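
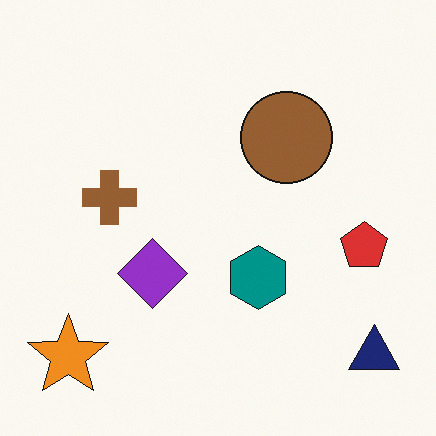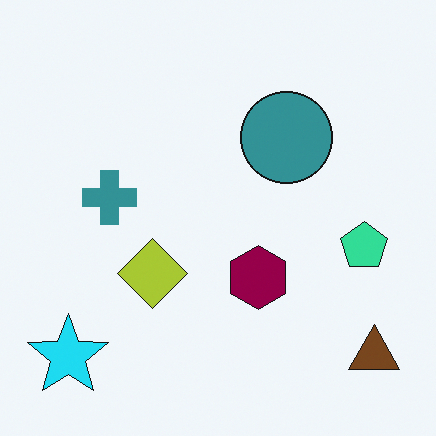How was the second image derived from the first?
The second image is the first hue-shifted noticeably.

Every shape's color has rotated by the same amount around the hue wheel — a uniform hue shift.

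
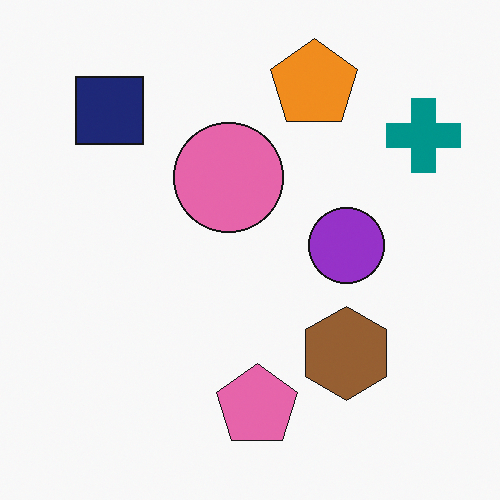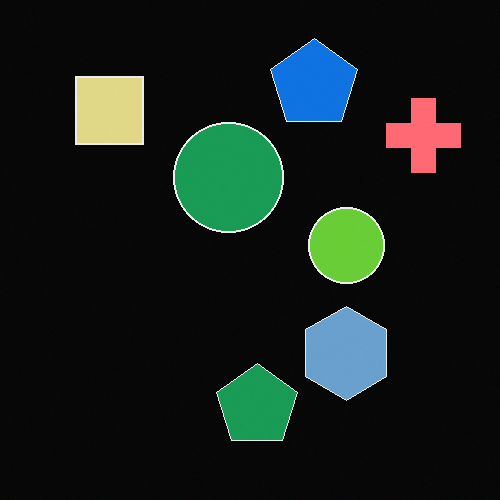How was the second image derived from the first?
The transformation is: color-inverted (negative).

The light background has become dark and every shape's color is its complement — a photographic negative.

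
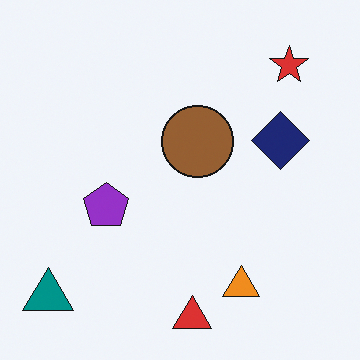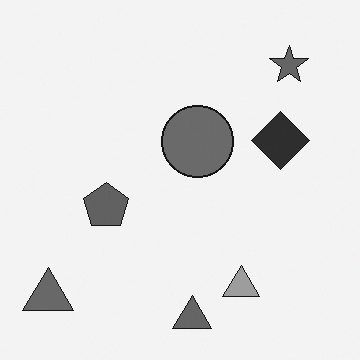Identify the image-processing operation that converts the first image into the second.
The image was converted to grayscale.

All color is removed — every shape is now a shade of grey.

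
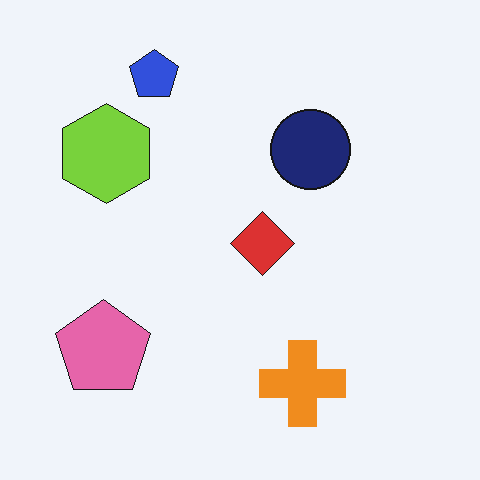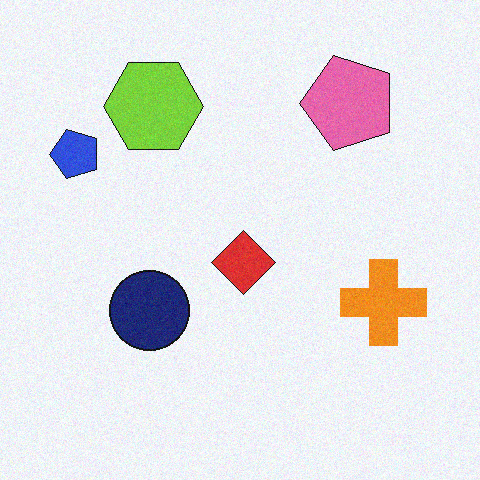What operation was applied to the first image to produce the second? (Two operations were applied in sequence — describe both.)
The transformation is: transposed (reflected across the top-left ↔ bottom-right diagonal), then degraded with light additive noise.

Shapes have swapped their row and column positions — what was in the top-right is now in the bottom-left — a diagonal reflection. Random speckle covers the whole image, including the flat background.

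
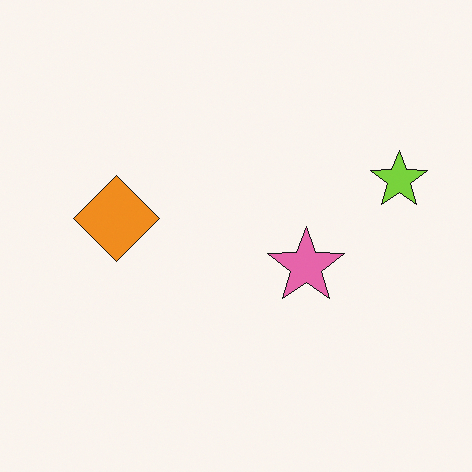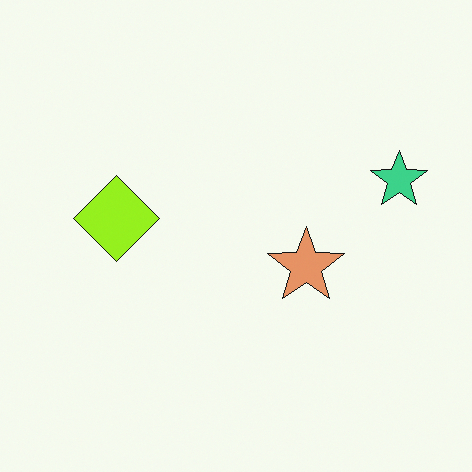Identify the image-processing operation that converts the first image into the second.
The second image is the first hue-shifted slightly.

Every shape's color has rotated by the same amount around the hue wheel — a uniform hue shift.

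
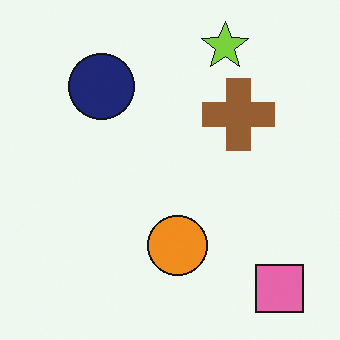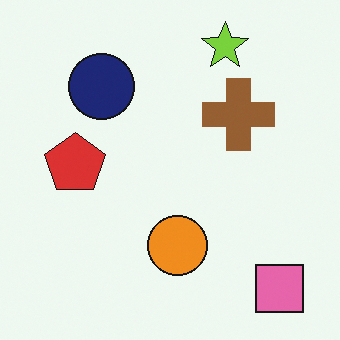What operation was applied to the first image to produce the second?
The second image is the first overlaid with an additional red pentagon.

A red pentagon appears in the second image that is absent from the first.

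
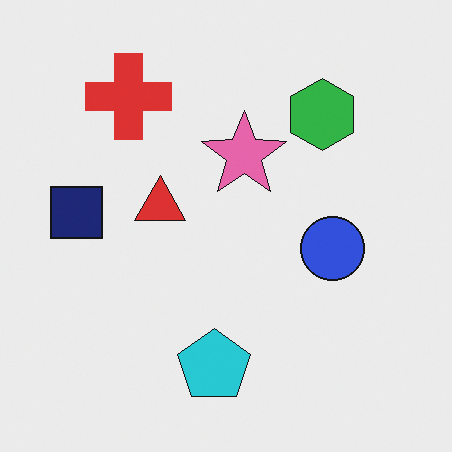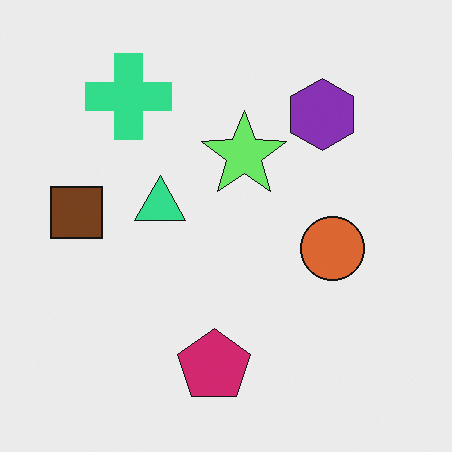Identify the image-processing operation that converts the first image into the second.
It was hue-shifted noticeably.

Every shape's color has rotated by the same amount around the hue wheel — a uniform hue shift.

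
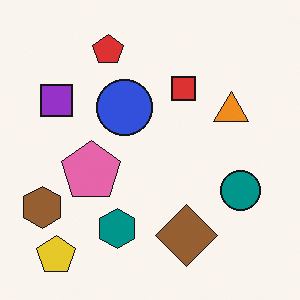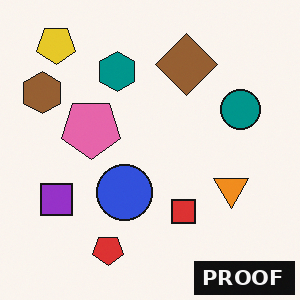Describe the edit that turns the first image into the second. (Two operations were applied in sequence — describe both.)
It was flipped vertically (top ↔ bottom), then watermarked with the text "PROOF" in the lower-right corner.

The yellow pentagon is in the bottom-left of the first image and the top-left of the second — shapes on opposite sides of the horizontal midline have swapped in a mirror flip. A dark label reading "PROOF" appears in the lower-right corner.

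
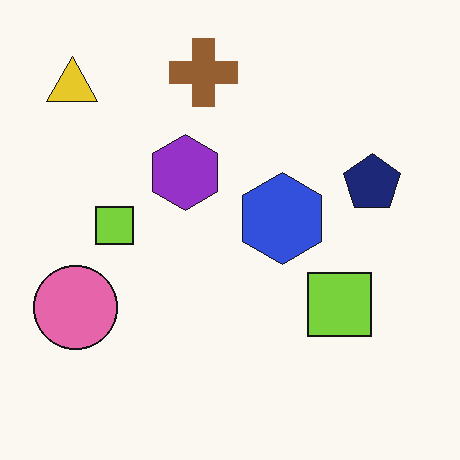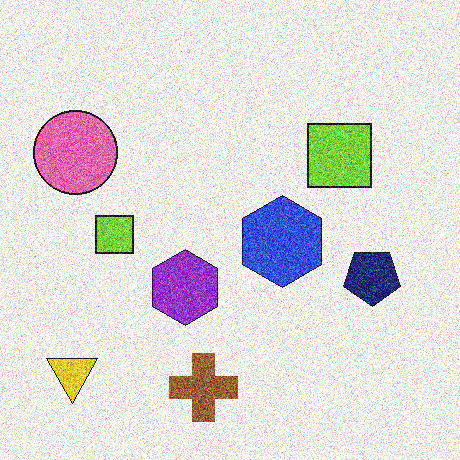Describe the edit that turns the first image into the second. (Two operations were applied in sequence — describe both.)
This is the original image flipped vertically (top ↔ bottom), then degraded with heavy additive noise.

The brown cross is in the top of the first image and the bottom of the second — shapes on opposite sides of the horizontal midline have swapped in a mirror flip. Random speckle covers the whole image, including the flat background.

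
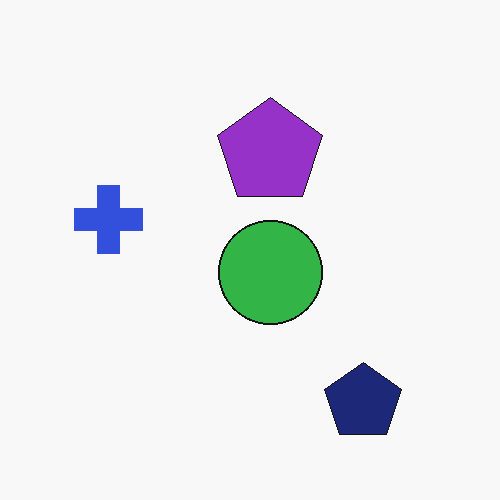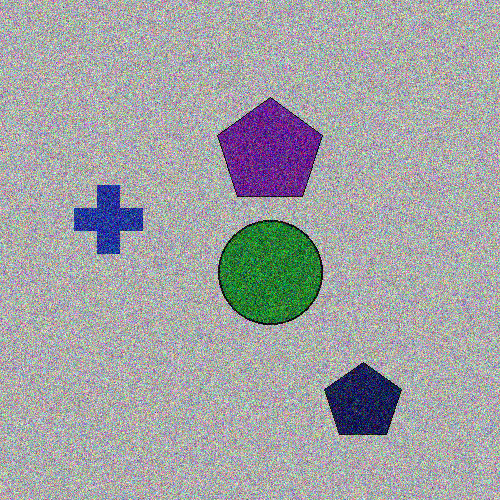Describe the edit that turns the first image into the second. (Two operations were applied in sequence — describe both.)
This is the original image noticeably darkened, then degraded with strong gaussian noise.

Every pixel — background and shapes alike — is uniformly darkened. Random speckle covers the whole image, including the flat background.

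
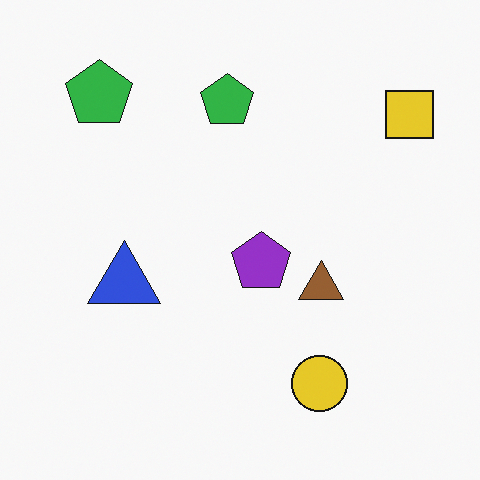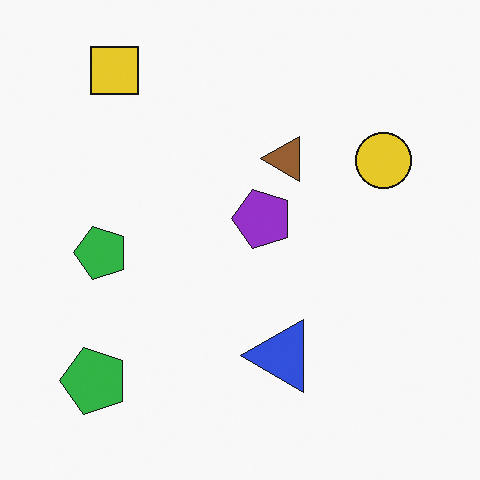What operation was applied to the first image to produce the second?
The transformation is: rotated 90° counter-clockwise.

The yellow square sits in the top-right of the first image and the top-left of the second — consistent with a whole-image 90° counter-clockwise rotation.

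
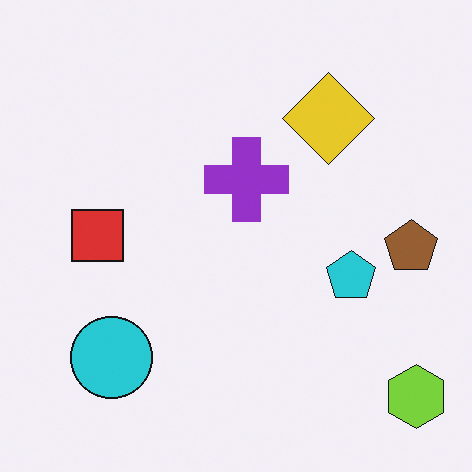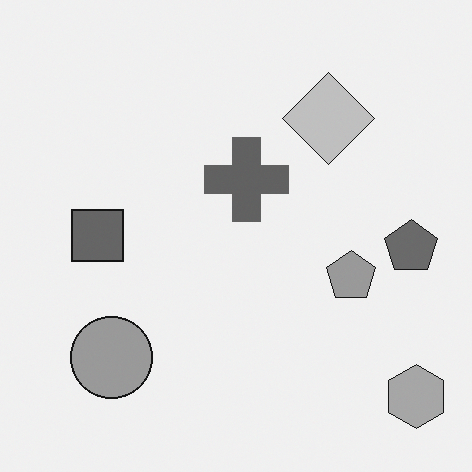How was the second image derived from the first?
It was converted to grayscale.

All color is removed — every shape is now a shade of grey.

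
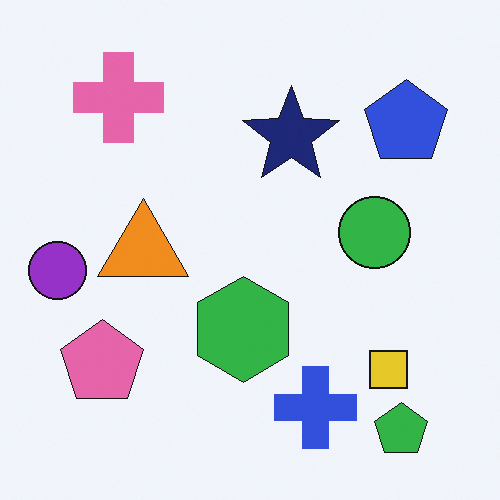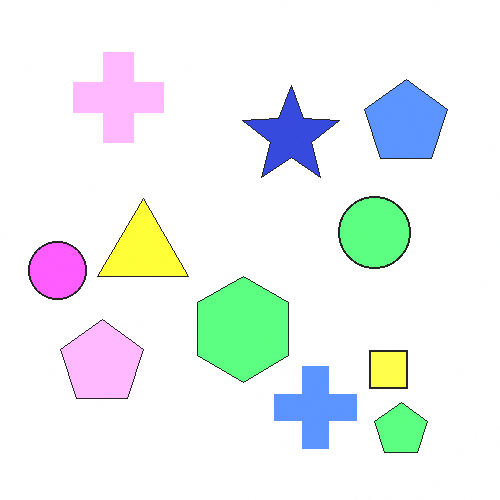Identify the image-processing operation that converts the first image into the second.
It was noticeably brightened.

Every pixel — background and shapes alike — is uniformly brightened.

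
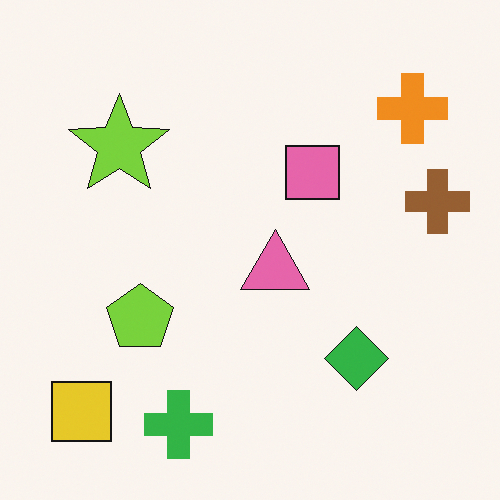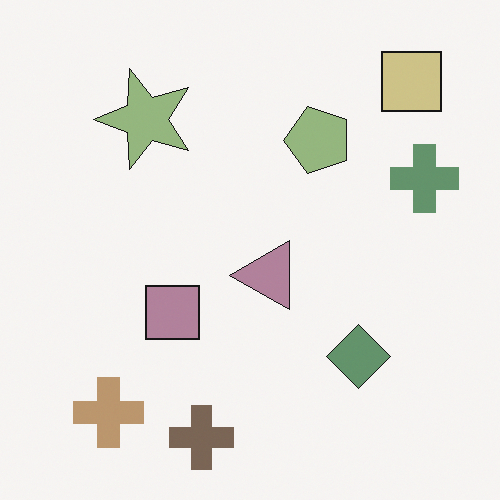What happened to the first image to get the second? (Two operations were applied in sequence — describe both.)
The second image is the first heavily desaturated, then transposed (reflected across the top-left ↔ bottom-right diagonal).

All colors are more muted and greyish — a global saturation change. Shapes have swapped their row and column positions — what was in the top-right is now in the bottom-left — a diagonal reflection.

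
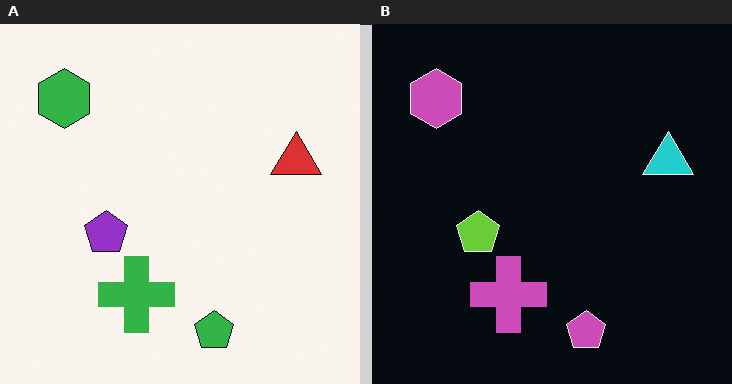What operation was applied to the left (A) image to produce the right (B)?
The transformation is: color-inverted (negative).

The light background has become dark and every shape's color is its complement — a photographic negative.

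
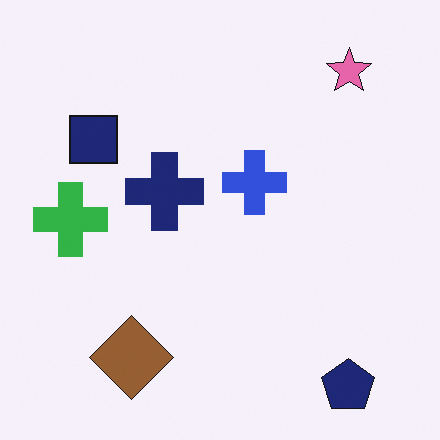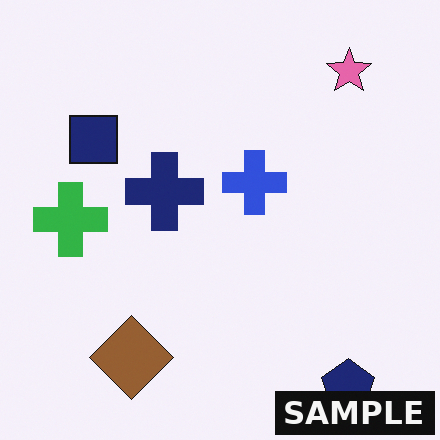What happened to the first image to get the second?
The second image is the first watermarked with the text "SAMPLE" in the lower-right corner.

A dark label reading "SAMPLE" appears in the lower-right corner.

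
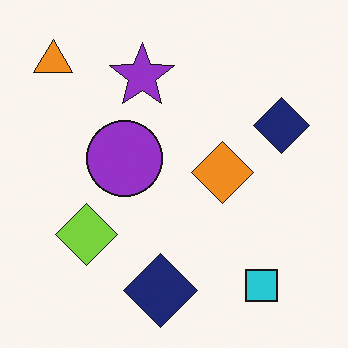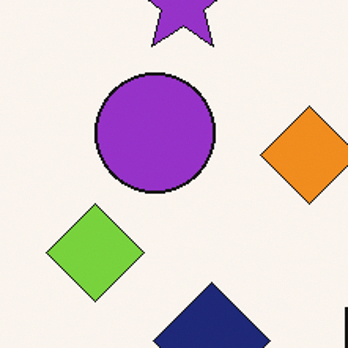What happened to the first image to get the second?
This is the original image cropped to a modestly smaller region and rescaled.

The visible shapes are larger and the field of view is narrower; shapes near the original edges may be partly or wholly outside the frame — a crop-and-rescale.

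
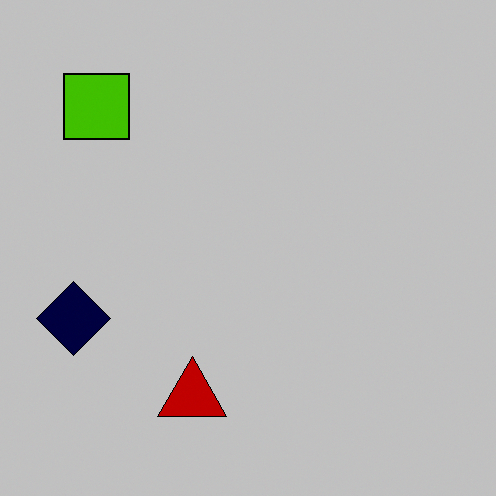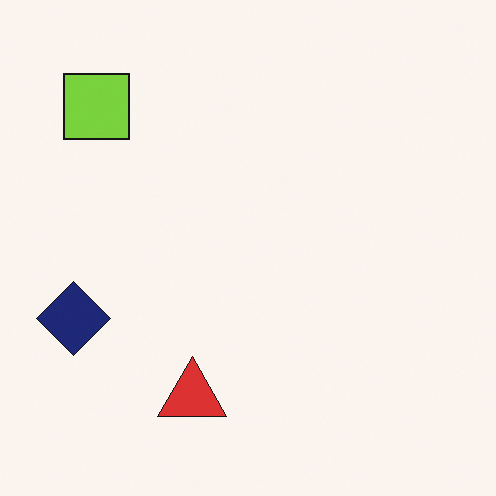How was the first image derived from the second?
Aggressively posterized.

Each flat color has snapped to a coarser quantized level — most visibly, the near-white background has dropped to a flat grey.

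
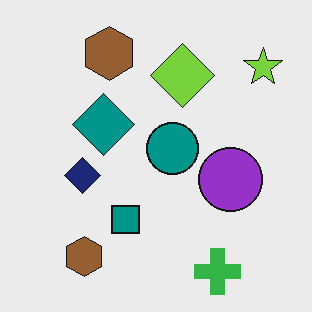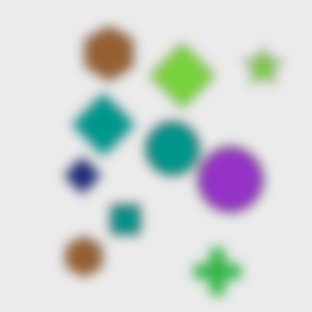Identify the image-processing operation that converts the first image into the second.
The second image is the first heavily blurred.

Shape edges and outlines are uniformly softened across the whole image.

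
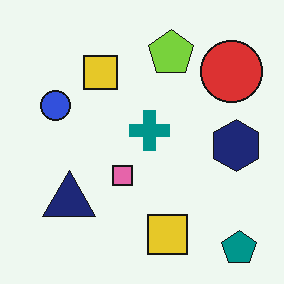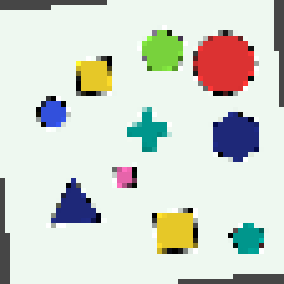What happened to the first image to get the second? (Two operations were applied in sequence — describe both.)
The image was rotated counter-clockwise by a slight angle, then lightly pixelated (a mild mosaic effect).

Every shape is tilted by the same angle and the image corners show triangular fill wedges — a whole-image rotation by a non-right angle. Shapes are reduced to large square blocks; fine edges and outlines are lost — a downscale-then-upscale (mosaic) effect.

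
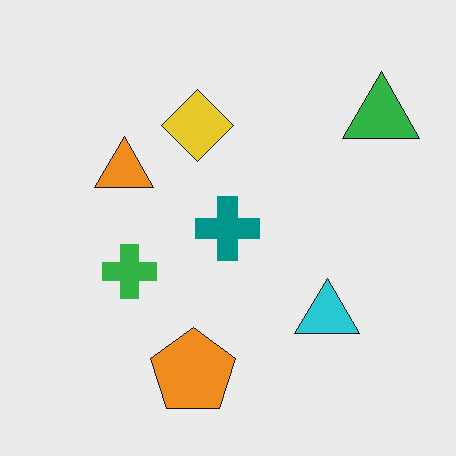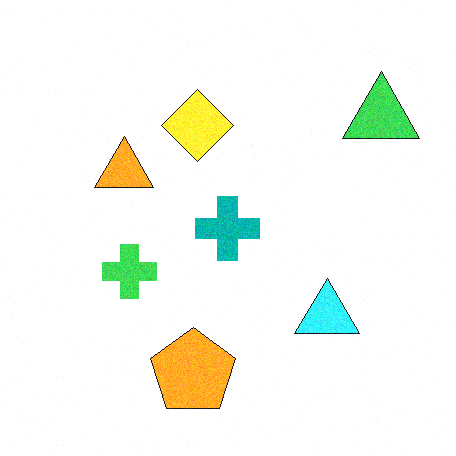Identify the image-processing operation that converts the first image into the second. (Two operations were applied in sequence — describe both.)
It was degraded with light additive noise, then slightly brightened.

Random speckle covers the whole image, including the flat background. Every pixel — background and shapes alike — is uniformly brightened.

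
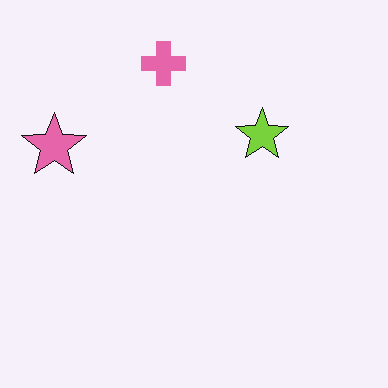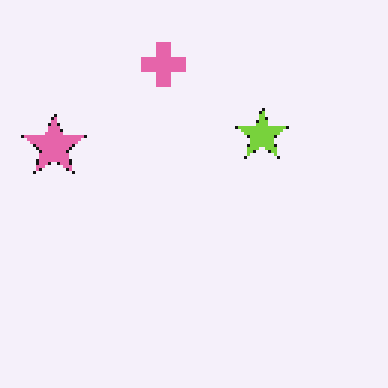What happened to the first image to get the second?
The transformation is: mildly pixelated.

Shapes are reduced to large square blocks; fine edges and outlines are lost — a downscale-then-upscale (mosaic) effect.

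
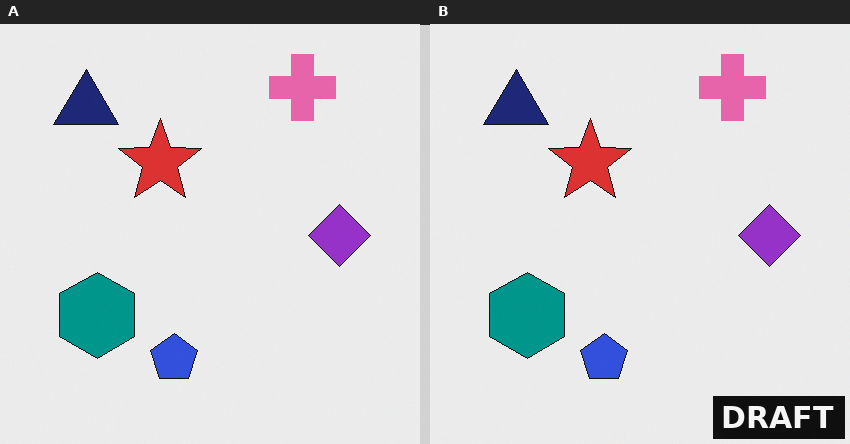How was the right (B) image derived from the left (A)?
It was watermarked with the text "DRAFT" in the lower-right corner.

A dark label reading "DRAFT" appears in the lower-right corner.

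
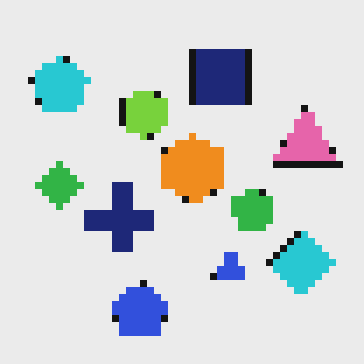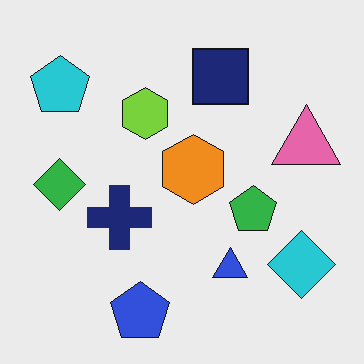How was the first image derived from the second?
The transformation is: pixelated into visible square blocks.

Shapes are reduced to large square blocks; fine edges and outlines are lost — a downscale-then-upscale (mosaic) effect.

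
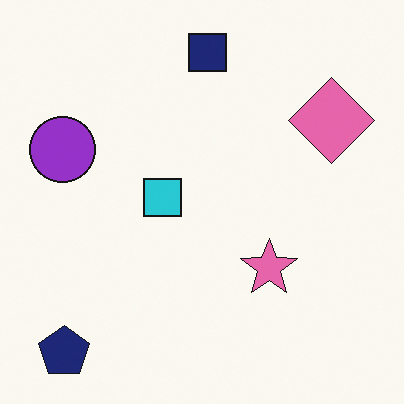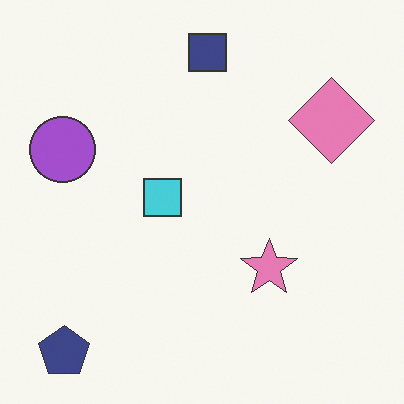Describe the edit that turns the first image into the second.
It was given slightly reduced contrast.

Tones are pushed toward mid-grey across the whole image — a global contrast change.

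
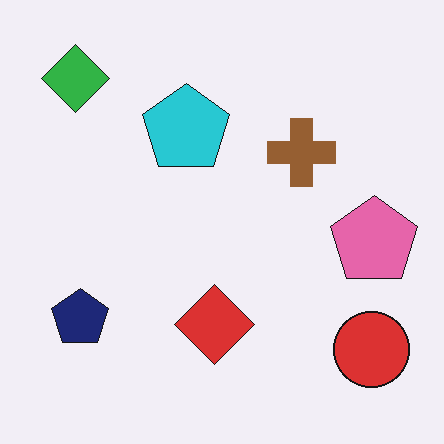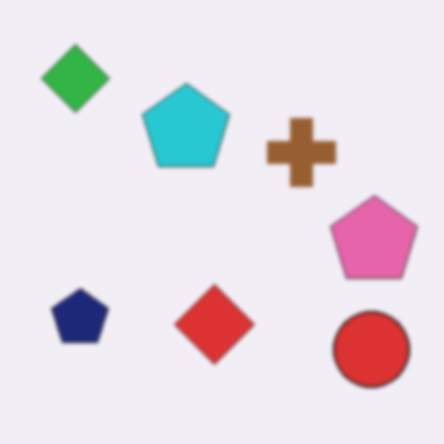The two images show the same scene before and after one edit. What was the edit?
Slightly softened.

Shape edges and outlines are uniformly softened across the whole image.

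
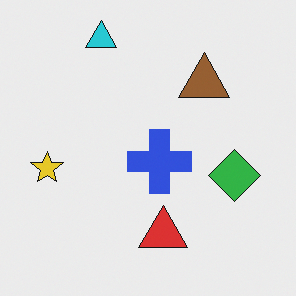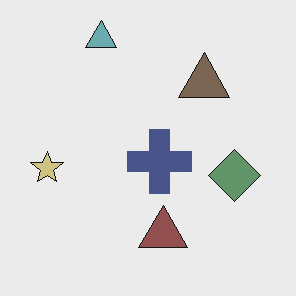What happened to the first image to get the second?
This is the original image heavily desaturated.

All colors are more muted and greyish — a global saturation change.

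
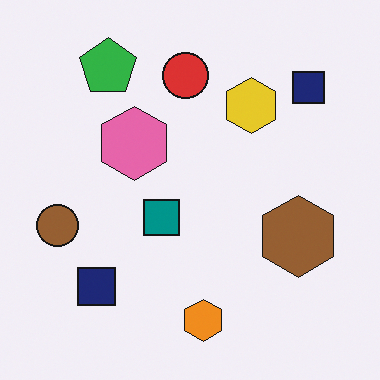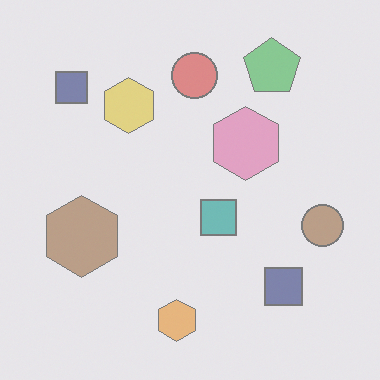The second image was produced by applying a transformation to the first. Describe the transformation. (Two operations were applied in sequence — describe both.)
Washed out (contrast reduced), then flipped horizontally (left ↔ right).

Tones are pushed toward mid-grey across the whole image — a global contrast change. The brown circle is in the left of the first image and the right of the second — shapes on opposite sides of the vertical midline have swapped in a mirror flip.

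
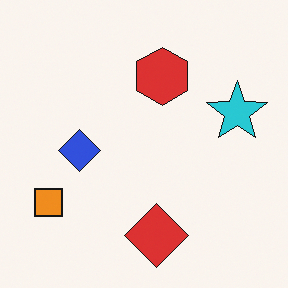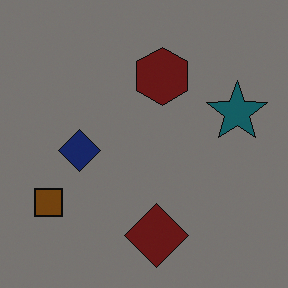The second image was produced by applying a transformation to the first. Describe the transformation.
It was substantially darkened.

Every pixel — background and shapes alike — is uniformly darkened.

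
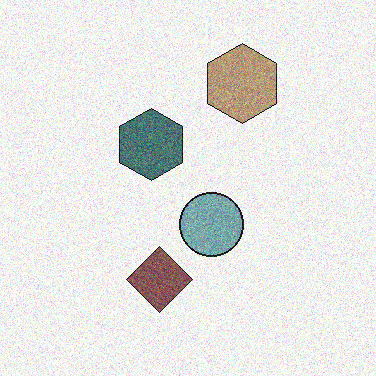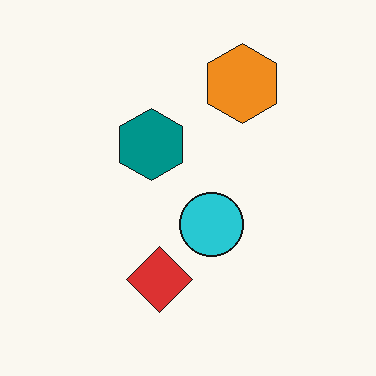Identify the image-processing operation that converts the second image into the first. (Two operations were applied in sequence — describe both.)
The first image is the second made much more muted (saturation change), then degraded with visible gaussian noise.

All colors are more muted and greyish — a global saturation change. Random speckle covers the whole image, including the flat background.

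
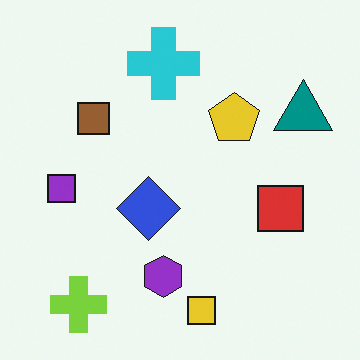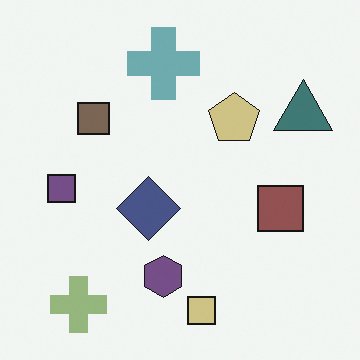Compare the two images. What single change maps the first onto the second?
It was heavily desaturated.

All colors are more muted and greyish — a global saturation change.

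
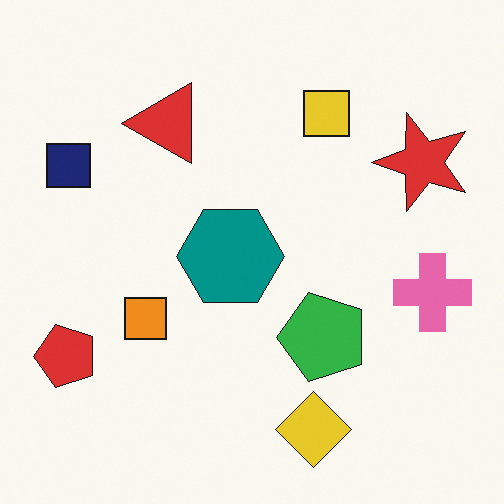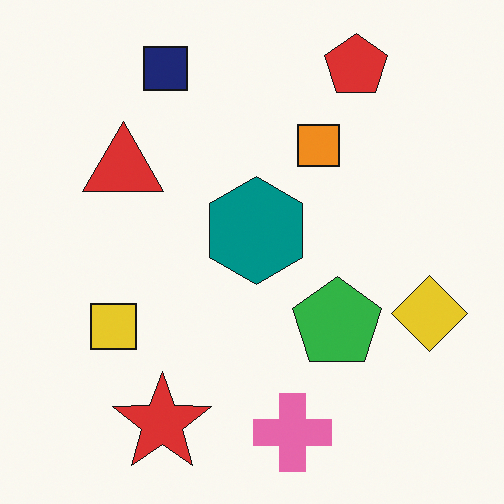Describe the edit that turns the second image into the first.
This is the original image transposed (reflected across the top-left ↔ bottom-right diagonal).

Shapes have swapped their row and column positions — what was in the top-right is now in the bottom-left — a diagonal reflection.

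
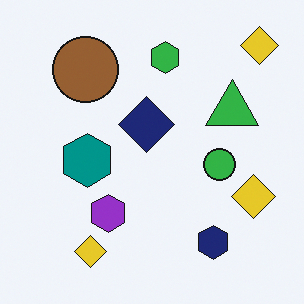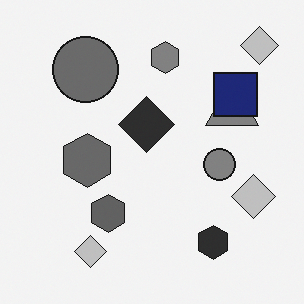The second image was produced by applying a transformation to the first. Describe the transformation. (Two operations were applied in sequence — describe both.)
The second image is the first converted to grayscale, then overlaid with an additional navy square.

All color is removed — every shape is now a shade of grey. A navy square appears in the second image that is absent from the first.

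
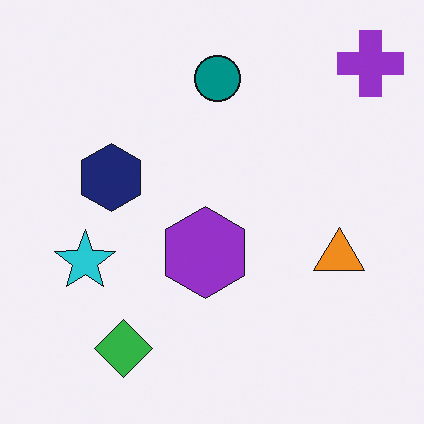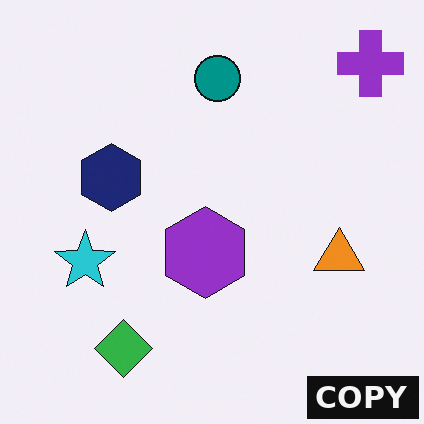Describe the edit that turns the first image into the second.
Watermarked with the text "COPY" in the lower-right corner.

A dark label reading "COPY" appears in the lower-right corner.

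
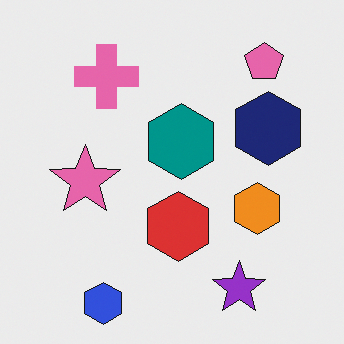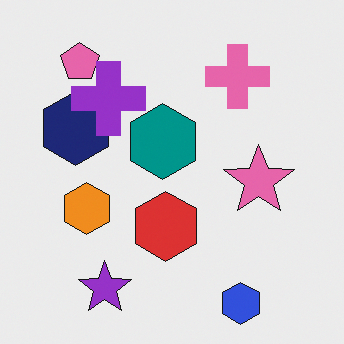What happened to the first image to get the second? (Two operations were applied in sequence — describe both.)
Flipped horizontally (left ↔ right), then overlaid with an additional purple cross.

The navy hexagon is in the right of the first image and the left of the second — shapes on opposite sides of the vertical midline have swapped in a mirror flip. A purple cross appears in the second image that is absent from the first.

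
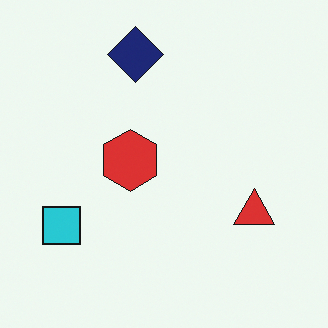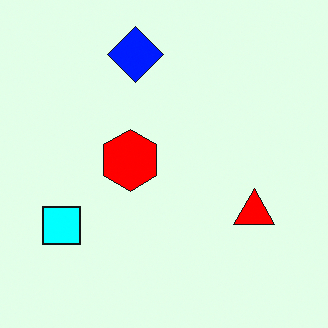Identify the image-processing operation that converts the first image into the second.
The image was made much more vivid (saturation change).

All colors are more vivid — a global saturation change.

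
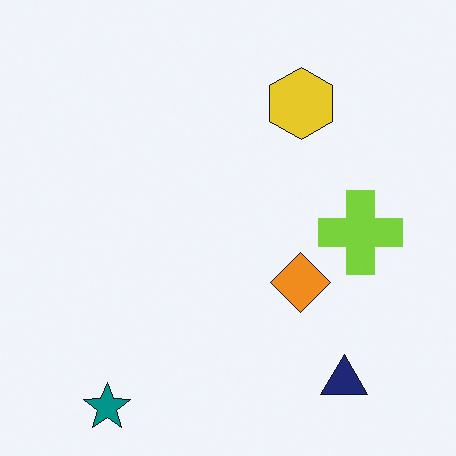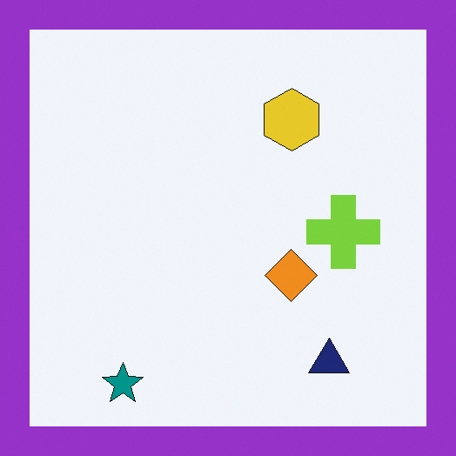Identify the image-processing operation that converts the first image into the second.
The transformation is: framed with a purple border.

A solid purple frame runs around the edge of the second image, with the content slightly shrunk inside it.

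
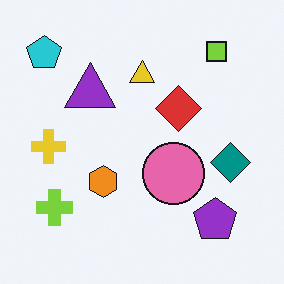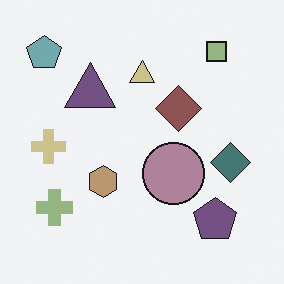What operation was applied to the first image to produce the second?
The second image is the first made much more muted (saturation change).

All colors are more muted and greyish — a global saturation change.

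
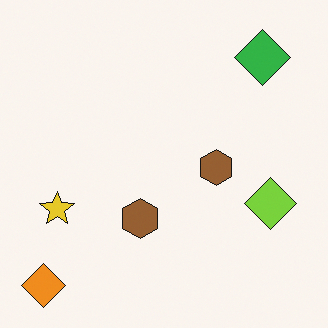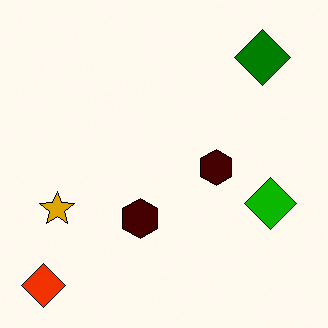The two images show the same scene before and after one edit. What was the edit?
This is the original image given much higher contrast.

Tones are pushed away from mid-grey across the whole image — a global contrast change.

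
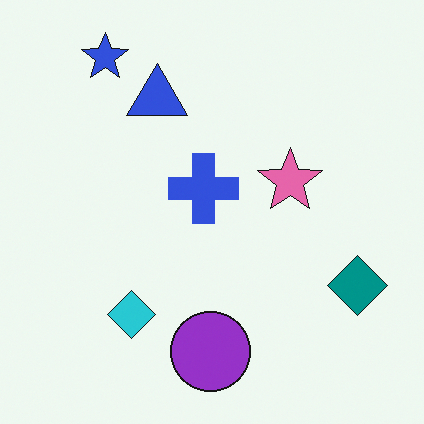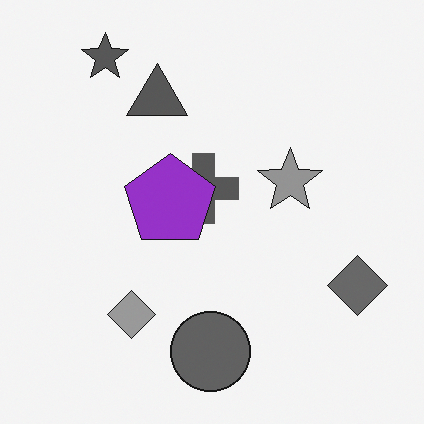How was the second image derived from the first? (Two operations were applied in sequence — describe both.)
The second image is the first converted to grayscale, then overlaid with an additional purple pentagon.

All color is removed — every shape is now a shade of grey. A purple pentagon appears in the second image that is absent from the first.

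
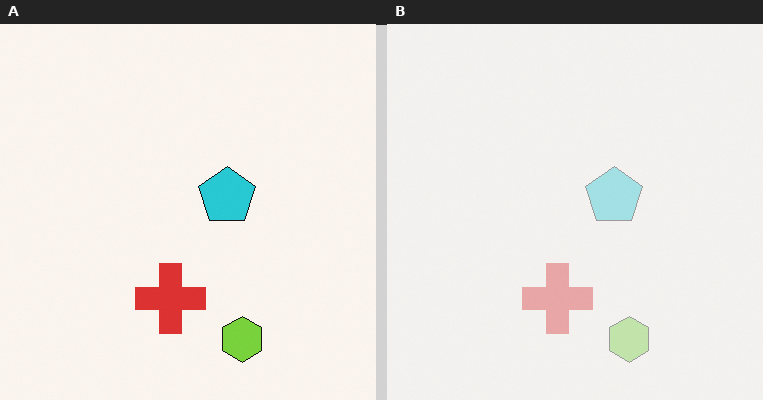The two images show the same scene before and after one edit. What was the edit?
The image was washed out (contrast reduced).

Tones are pushed toward mid-grey across the whole image — a global contrast change.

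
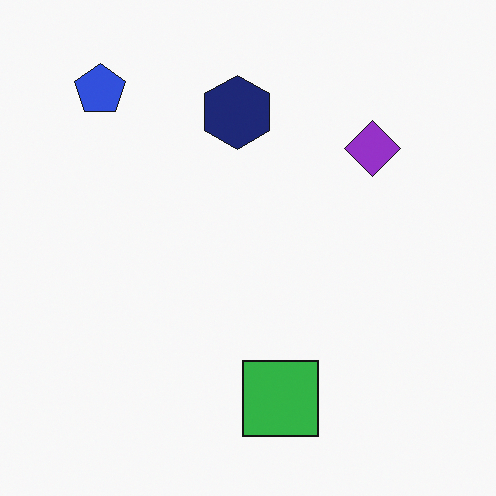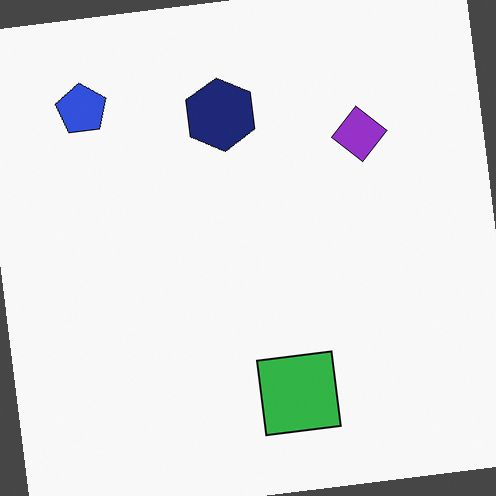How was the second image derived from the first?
Rotated counter-clockwise by a small amount.

Every shape is tilted by the same angle and the image corners show triangular fill wedges — a whole-image rotation by a non-right angle.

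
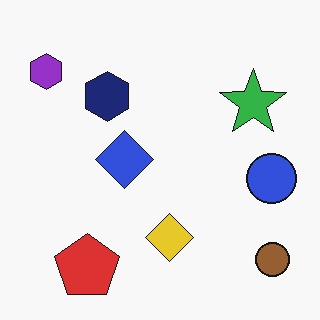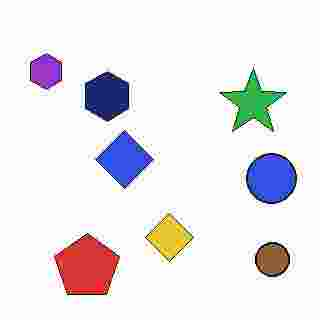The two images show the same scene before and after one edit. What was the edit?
It was degraded with heavy JPEG compression.

Blocky 8×8 compression artifacts appear around shape edges and the flat background shows ringing — characteristic JPEG degradation.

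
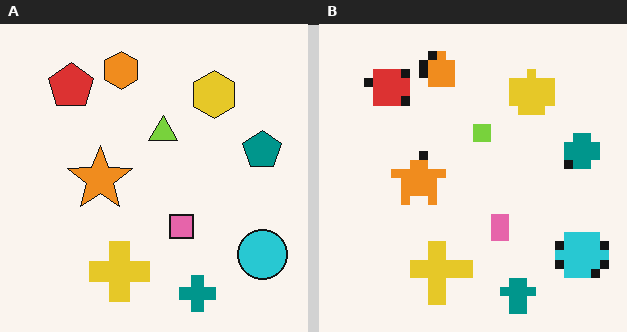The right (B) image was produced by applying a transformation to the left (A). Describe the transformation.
It was coarsely pixelated.

Shapes are reduced to large square blocks; fine edges and outlines are lost — a downscale-then-upscale (mosaic) effect.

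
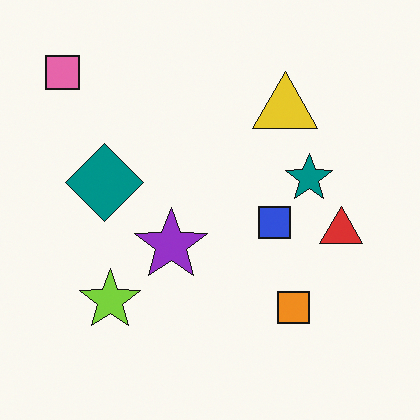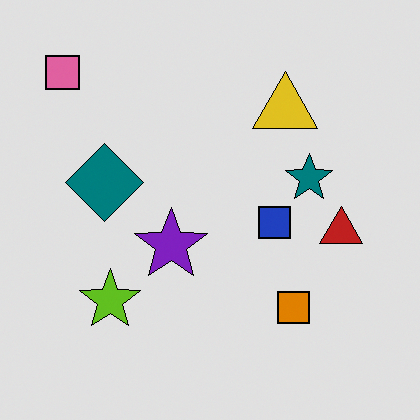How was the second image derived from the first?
Posterized to a reduced palette.

Each flat color has snapped to a coarser quantized level — most visibly, the near-white background has dropped to a flat grey.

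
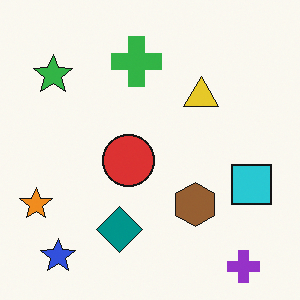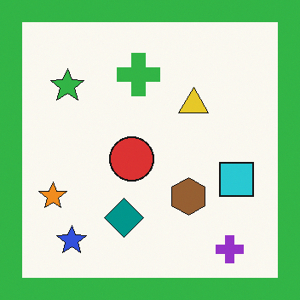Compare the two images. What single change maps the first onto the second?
Framed with a green border.

A solid green frame runs around the edge of the second image, with the content slightly shrunk inside it.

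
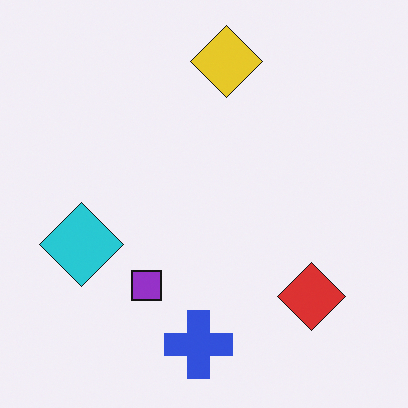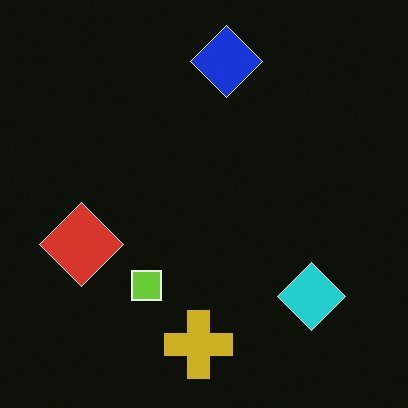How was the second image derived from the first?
Color-inverted (negative).

The light background has become dark and every shape's color is its complement — a photographic negative.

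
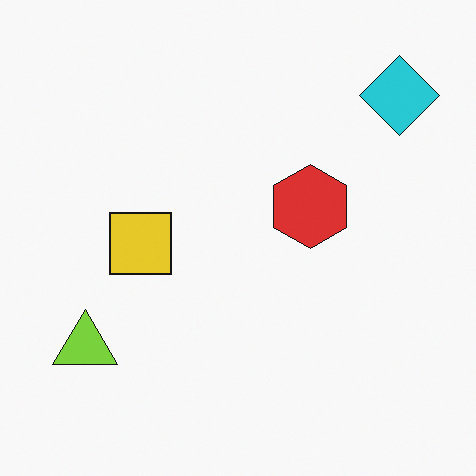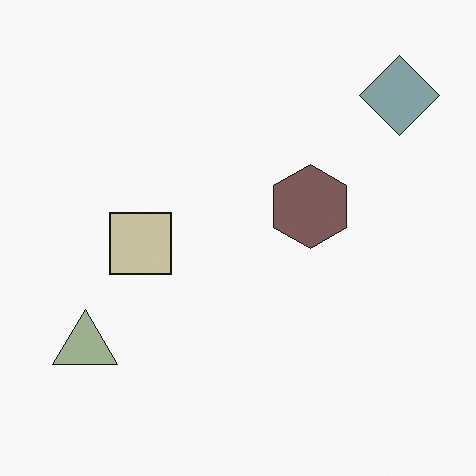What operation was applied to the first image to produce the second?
This is the original image made much more muted (saturation change).

All colors are more muted and greyish — a global saturation change.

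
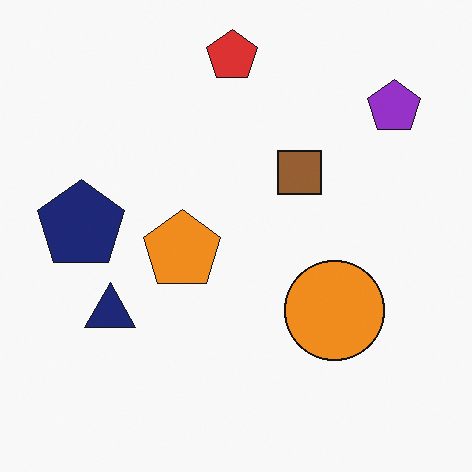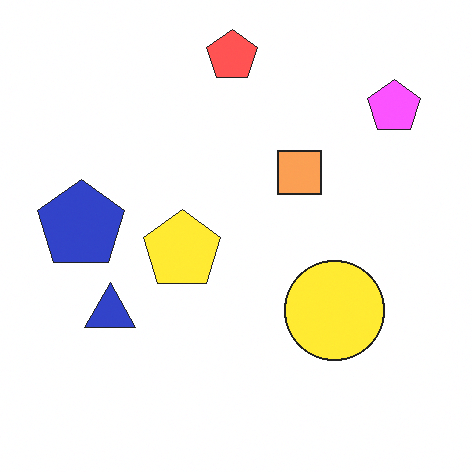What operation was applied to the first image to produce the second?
Noticeably brightened.

Every pixel — background and shapes alike — is uniformly brightened.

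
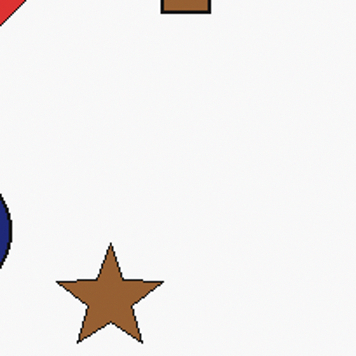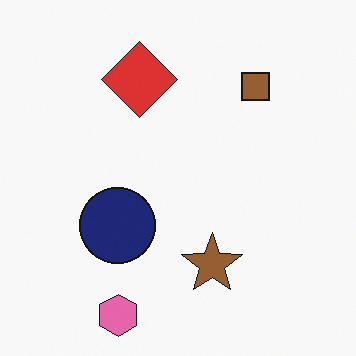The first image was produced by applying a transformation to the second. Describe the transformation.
Cropped to a noticeably smaller region and rescaled.

The visible shapes are larger and the field of view is narrower; shapes near the original edges may be partly or wholly outside the frame — a crop-and-rescale.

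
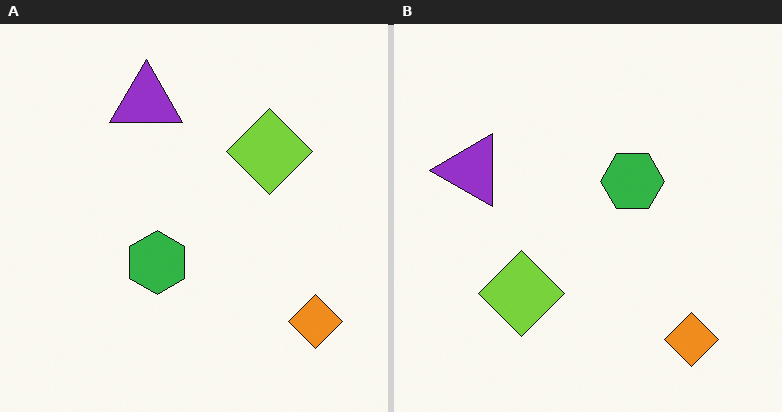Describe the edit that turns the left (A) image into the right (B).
This is the original image transposed (reflected across the top-left ↔ bottom-right diagonal).

Shapes have swapped their row and column positions — what was in the top-right is now in the bottom-left — a diagonal reflection.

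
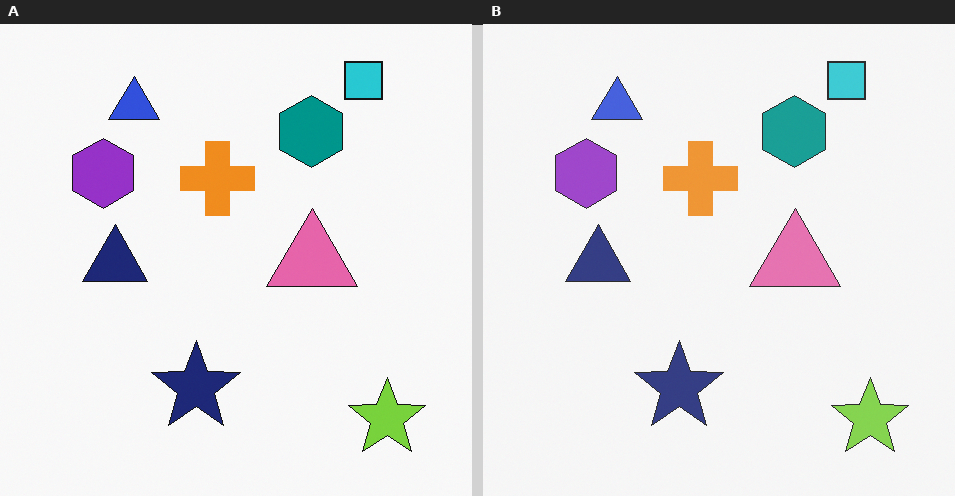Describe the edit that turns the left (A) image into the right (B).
Given slightly reduced contrast.

Tones are pushed toward mid-grey across the whole image — a global contrast change.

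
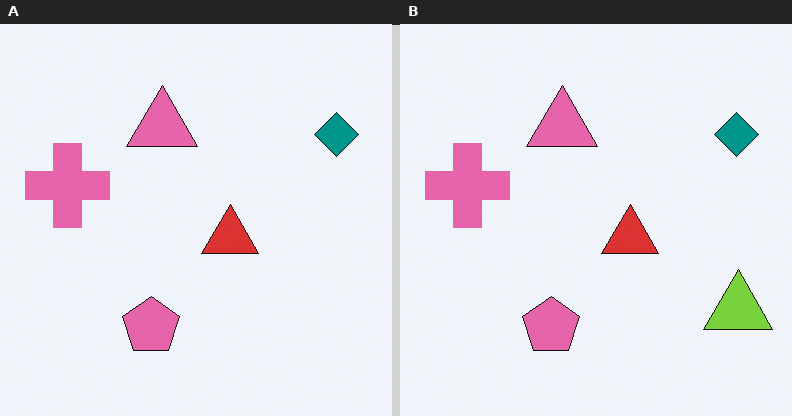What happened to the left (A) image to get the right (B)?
The transformation is: overlaid with an additional lime triangle.

A lime triangle appears in the right (B) image that is absent from the left (A).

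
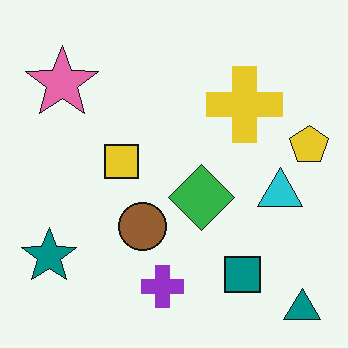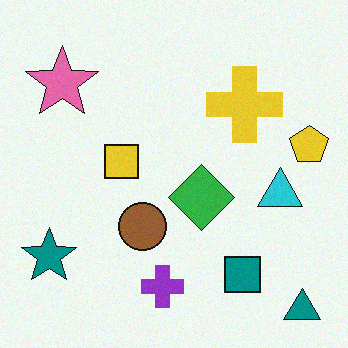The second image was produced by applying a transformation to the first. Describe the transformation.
This is the original image degraded with a light layer of grain.

Random speckle covers the whole image, including the flat background.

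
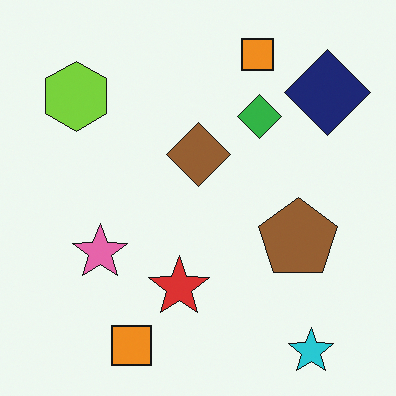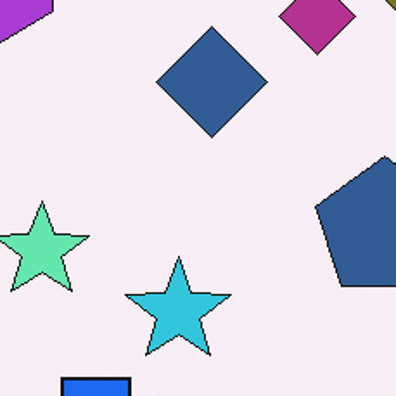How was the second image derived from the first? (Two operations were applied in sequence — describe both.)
The second image is the first cropped to a noticeably smaller region and rescaled, then hue-shifted by a large amount.

The visible shapes are larger and the field of view is narrower; shapes near the original edges may be partly or wholly outside the frame — a crop-and-rescale. Every shape's color has rotated by the same amount around the hue wheel — a uniform hue shift.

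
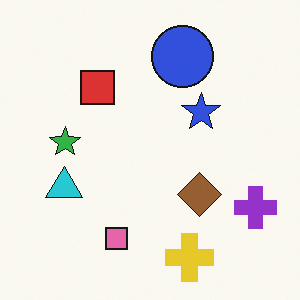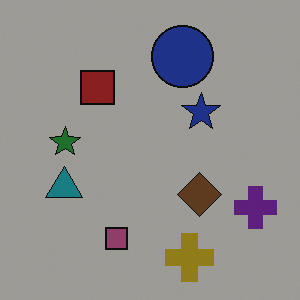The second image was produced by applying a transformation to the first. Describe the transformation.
Darkened a lot.

Every pixel — background and shapes alike — is uniformly darkened.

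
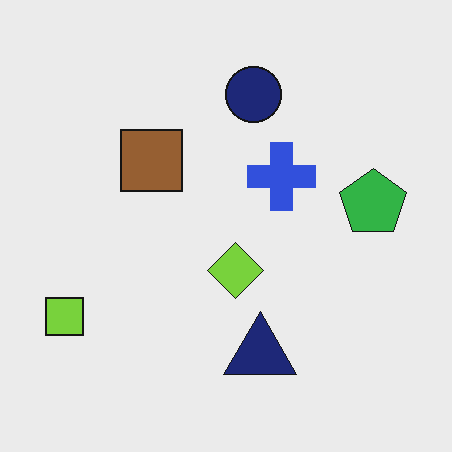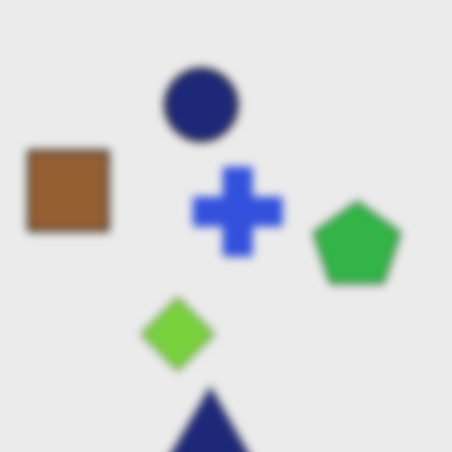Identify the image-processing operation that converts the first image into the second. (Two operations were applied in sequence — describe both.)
The second image is the first noticeably gaussian-blurred, then cropped to a modestly smaller region and rescaled.

Shape edges and outlines are uniformly softened across the whole image. The visible shapes are larger and the field of view is narrower; shapes near the original edges may be partly or wholly outside the frame — a crop-and-rescale.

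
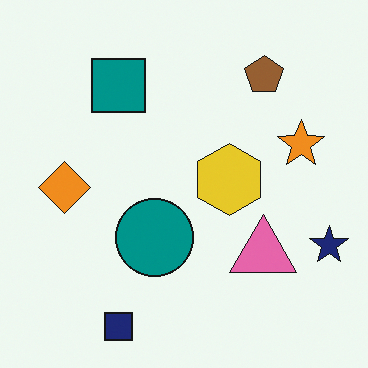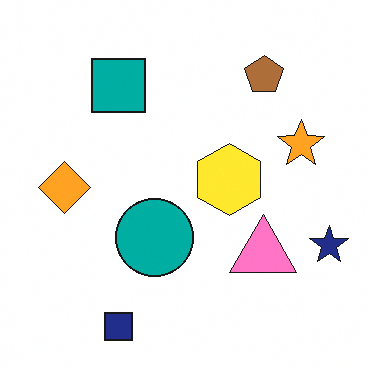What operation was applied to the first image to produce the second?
It was slightly brightened.

Every pixel — background and shapes alike — is uniformly brightened.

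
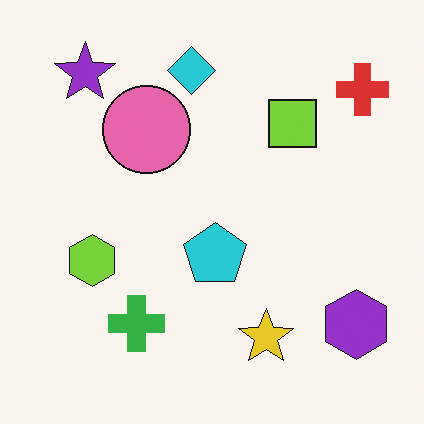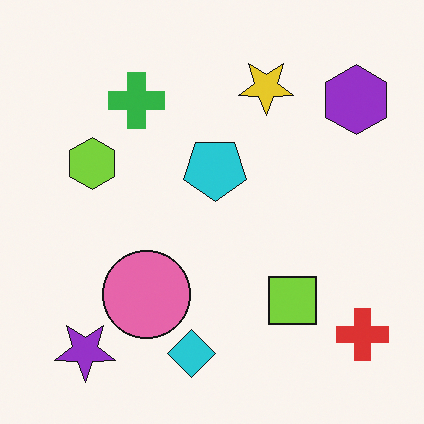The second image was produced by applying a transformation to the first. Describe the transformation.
The second image is the first flipped vertically (top ↔ bottom).

The cyan diamond is in the top of the first image and the bottom of the second — shapes on opposite sides of the horizontal midline have swapped in a mirror flip.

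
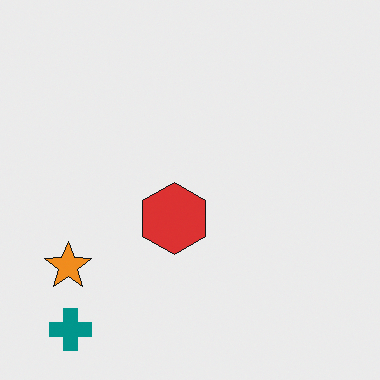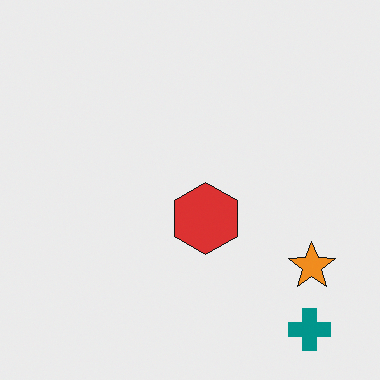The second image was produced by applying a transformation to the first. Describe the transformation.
The second image is the first flipped horizontally (left ↔ right).

The orange star is in the bottom-left of the first image and the bottom-right of the second — shapes on opposite sides of the vertical midline have swapped in a mirror flip.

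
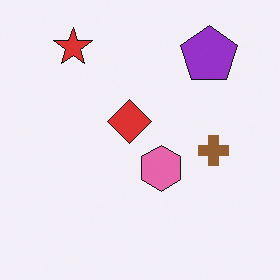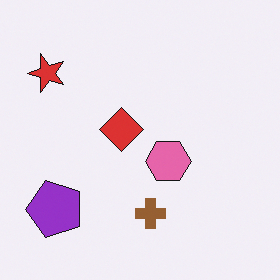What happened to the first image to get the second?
The second image is the first transposed (reflected across the top-left ↔ bottom-right diagonal).

Shapes have swapped their row and column positions — what was in the top-right is now in the bottom-left — a diagonal reflection.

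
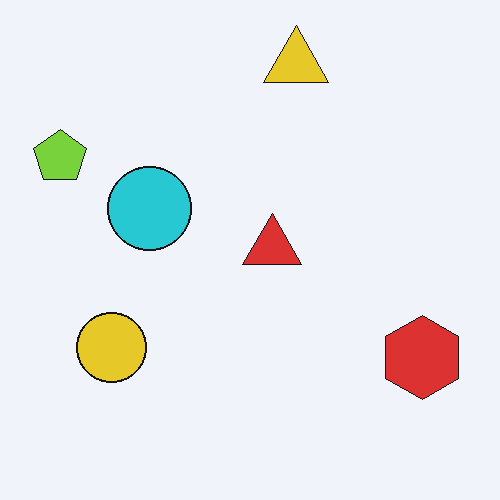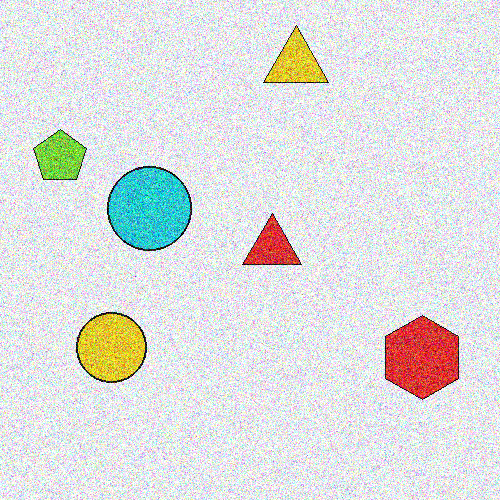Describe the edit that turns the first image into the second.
The transformation is: degraded with strong gaussian noise.

Random speckle covers the whole image, including the flat background.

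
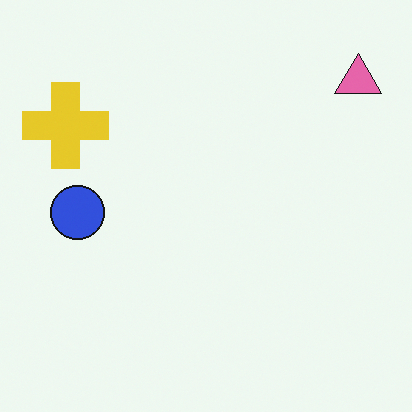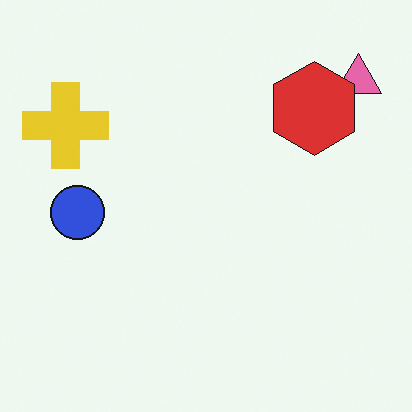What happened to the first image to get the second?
The second image is the first overlaid with an additional red hexagon.

A red hexagon appears in the second image that is absent from the first.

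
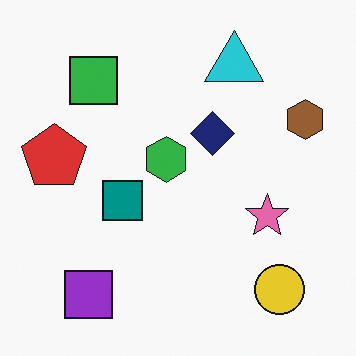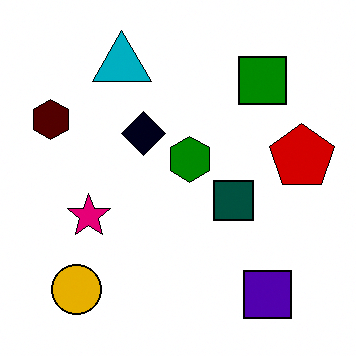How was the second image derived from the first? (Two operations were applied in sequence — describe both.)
This is the original image given much higher contrast, then flipped horizontally (left ↔ right).

Tones are pushed away from mid-grey across the whole image — a global contrast change. The brown hexagon is in the right of the first image and the left of the second — shapes on opposite sides of the vertical midline have swapped in a mirror flip.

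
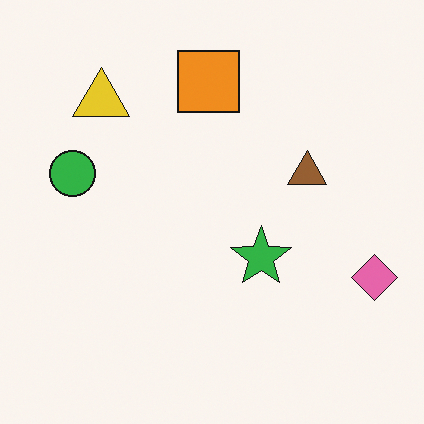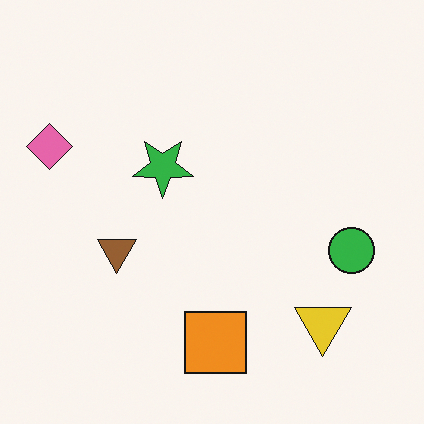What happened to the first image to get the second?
Rotated 180°.

The pink diamond sits in the right of the first image and the left of the second — consistent with a whole-image 180° rotation.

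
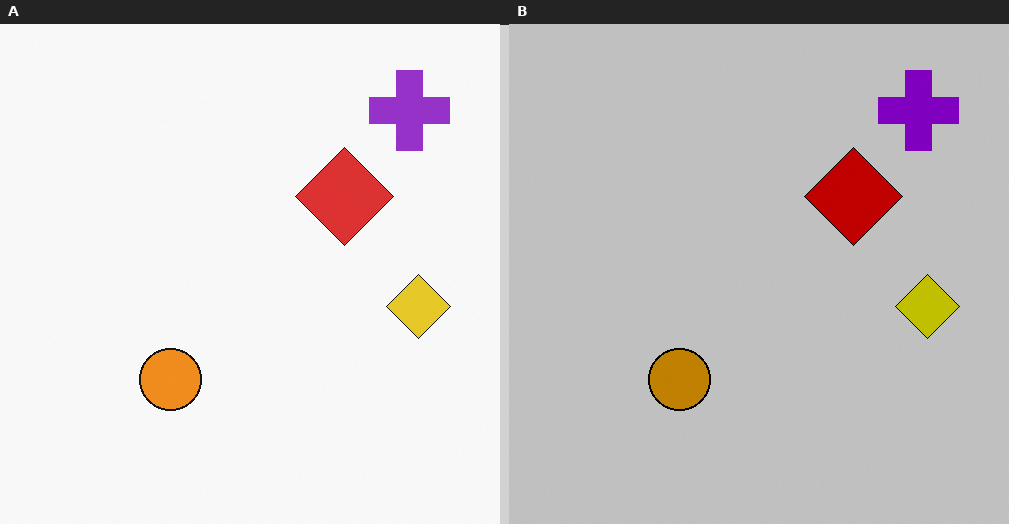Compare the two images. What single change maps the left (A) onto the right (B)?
Aggressively posterized.

Each flat color has snapped to a coarser quantized level — most visibly, the near-white background has dropped to a flat grey.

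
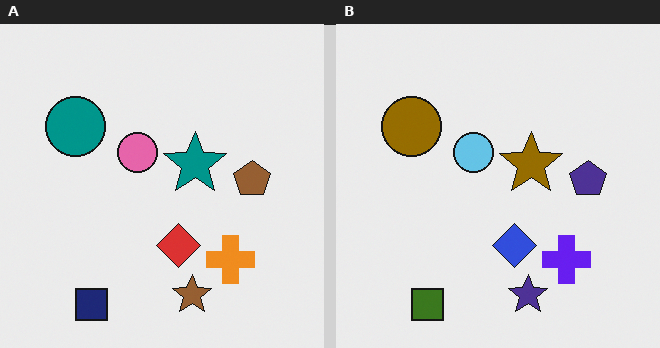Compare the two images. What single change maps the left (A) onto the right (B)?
The image was hue-shifted by a large amount.

Every shape's color has rotated by the same amount around the hue wheel — a uniform hue shift.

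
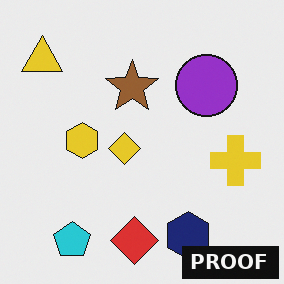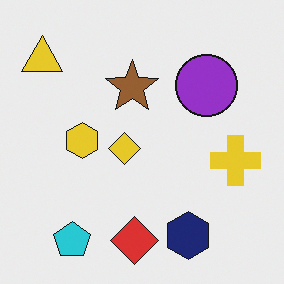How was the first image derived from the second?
The transformation is: watermarked with the text "PROOF" in the lower-right corner.

A dark label reading "PROOF" appears in the lower-right corner.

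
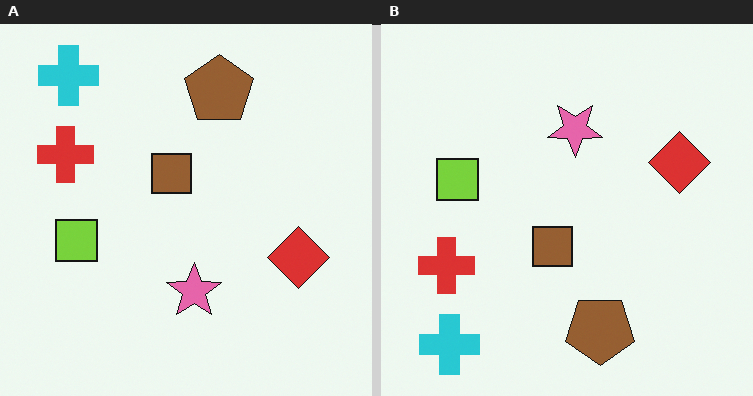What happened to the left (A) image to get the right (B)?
The transformation is: flipped vertically (top ↔ bottom).

The cyan cross is in the top-left of the left (A) image and the bottom-left of the right (B) — shapes on opposite sides of the horizontal midline have swapped in a mirror flip.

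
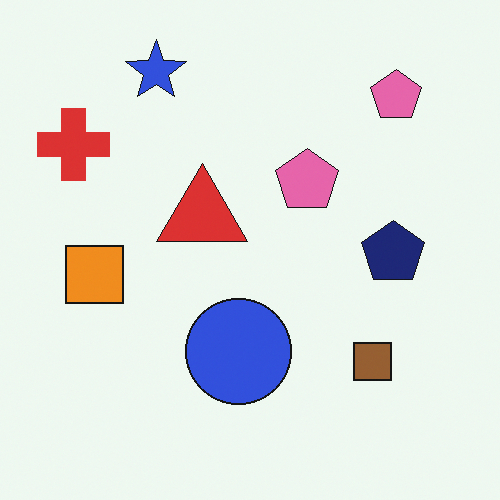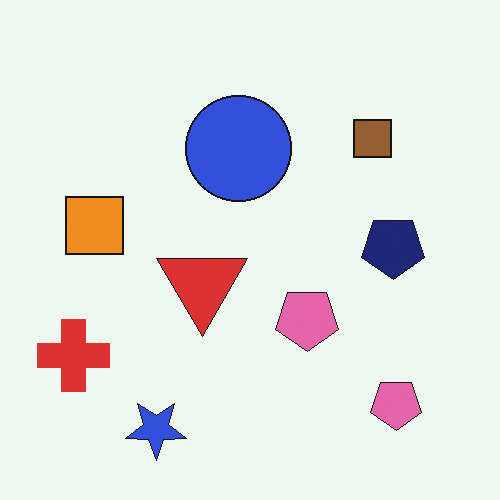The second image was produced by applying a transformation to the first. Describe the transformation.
This is the original image flipped vertically (top ↔ bottom).

The blue star is in the top-left of the first image and the bottom-left of the second — shapes on opposite sides of the horizontal midline have swapped in a mirror flip.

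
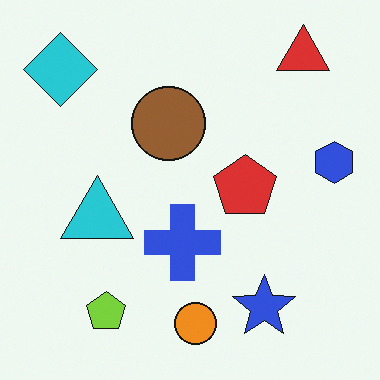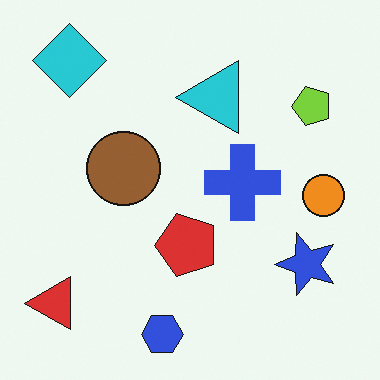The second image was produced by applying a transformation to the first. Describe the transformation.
The second image is the first transposed (reflected across the top-left ↔ bottom-right diagonal).

Shapes have swapped their row and column positions — what was in the top-right is now in the bottom-left — a diagonal reflection.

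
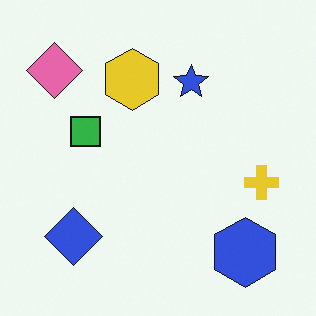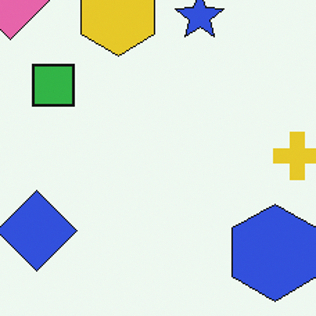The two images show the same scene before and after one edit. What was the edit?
It was cropped slightly and scaled back up.

The visible shapes are larger and the field of view is narrower; shapes near the original edges may be partly or wholly outside the frame — a crop-and-rescale.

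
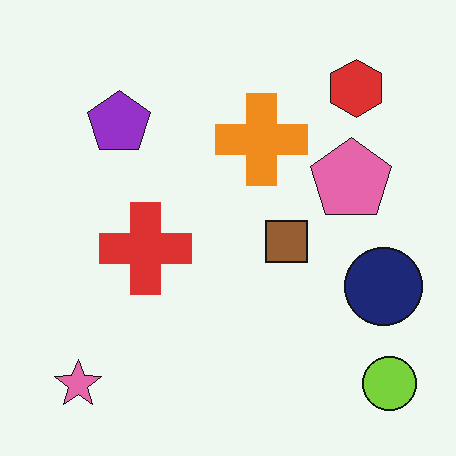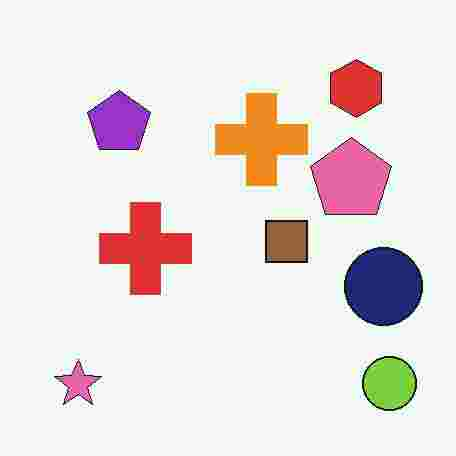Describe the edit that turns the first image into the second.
The transformation is: degraded with heavy JPEG compression.

Blocky 8×8 compression artifacts appear around shape edges and the flat background shows ringing — characteristic JPEG degradation.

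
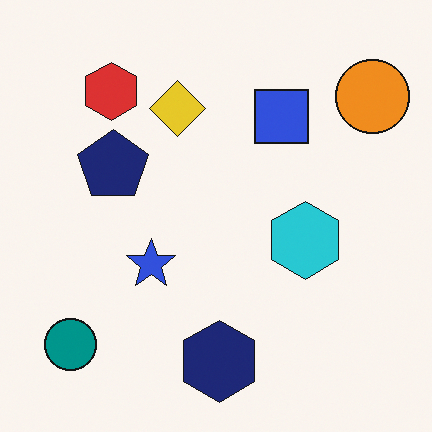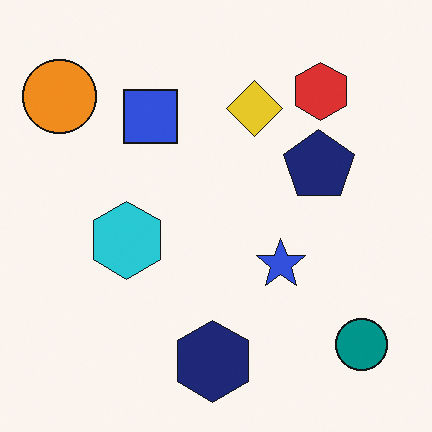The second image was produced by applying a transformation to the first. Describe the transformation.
The second image is the first flipped horizontally (left ↔ right).

The orange circle is in the top-right of the first image and the top-left of the second — shapes on opposite sides of the vertical midline have swapped in a mirror flip.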